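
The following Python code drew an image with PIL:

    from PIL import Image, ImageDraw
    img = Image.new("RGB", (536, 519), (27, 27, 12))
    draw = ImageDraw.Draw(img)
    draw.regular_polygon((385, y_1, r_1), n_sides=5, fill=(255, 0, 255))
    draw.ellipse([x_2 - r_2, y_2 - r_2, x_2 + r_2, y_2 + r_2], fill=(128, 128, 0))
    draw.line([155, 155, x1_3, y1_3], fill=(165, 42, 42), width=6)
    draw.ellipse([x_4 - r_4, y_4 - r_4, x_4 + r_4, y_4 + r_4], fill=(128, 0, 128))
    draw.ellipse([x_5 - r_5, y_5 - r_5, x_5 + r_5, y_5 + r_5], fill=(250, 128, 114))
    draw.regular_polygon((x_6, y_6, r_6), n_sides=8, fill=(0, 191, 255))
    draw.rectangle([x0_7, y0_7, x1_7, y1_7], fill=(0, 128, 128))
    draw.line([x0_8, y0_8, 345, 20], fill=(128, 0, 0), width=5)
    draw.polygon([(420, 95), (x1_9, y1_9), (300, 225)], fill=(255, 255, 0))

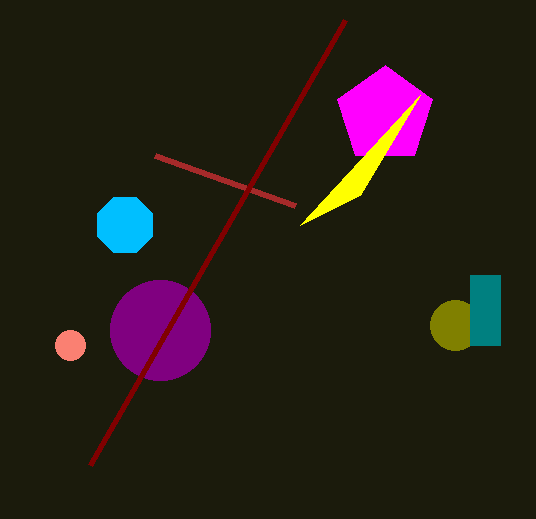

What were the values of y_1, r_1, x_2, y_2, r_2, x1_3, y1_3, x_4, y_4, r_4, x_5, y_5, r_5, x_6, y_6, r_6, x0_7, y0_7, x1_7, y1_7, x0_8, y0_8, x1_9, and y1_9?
y_1 = 115, r_1 = 50, x_2 = 455, y_2 = 325, r_2 = 25, x1_3 = 295, y1_3 = 205, x_4 = 160, y_4 = 330, r_4 = 50, x_5 = 70, y_5 = 345, r_5 = 15, x_6 = 125, y_6 = 225, r_6 = 30, x0_7 = 470, y0_7 = 275, x1_7 = 500, y1_7 = 345, x0_8 = 90, y0_8 = 465, x1_9 = 360, y1_9 = 195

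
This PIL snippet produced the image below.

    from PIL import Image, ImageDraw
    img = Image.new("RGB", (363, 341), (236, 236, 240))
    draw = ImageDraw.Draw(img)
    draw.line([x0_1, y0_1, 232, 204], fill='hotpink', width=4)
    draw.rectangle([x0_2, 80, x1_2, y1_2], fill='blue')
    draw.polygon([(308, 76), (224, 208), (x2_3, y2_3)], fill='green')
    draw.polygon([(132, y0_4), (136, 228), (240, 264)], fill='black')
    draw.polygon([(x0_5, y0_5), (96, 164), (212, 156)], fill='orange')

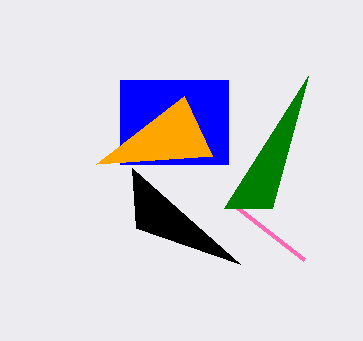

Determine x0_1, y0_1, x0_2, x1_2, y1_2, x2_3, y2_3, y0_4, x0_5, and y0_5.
x0_1 = 304, y0_1 = 260, x0_2 = 120, x1_2 = 228, y1_2 = 164, x2_3 = 272, y2_3 = 208, y0_4 = 168, x0_5 = 184, y0_5 = 96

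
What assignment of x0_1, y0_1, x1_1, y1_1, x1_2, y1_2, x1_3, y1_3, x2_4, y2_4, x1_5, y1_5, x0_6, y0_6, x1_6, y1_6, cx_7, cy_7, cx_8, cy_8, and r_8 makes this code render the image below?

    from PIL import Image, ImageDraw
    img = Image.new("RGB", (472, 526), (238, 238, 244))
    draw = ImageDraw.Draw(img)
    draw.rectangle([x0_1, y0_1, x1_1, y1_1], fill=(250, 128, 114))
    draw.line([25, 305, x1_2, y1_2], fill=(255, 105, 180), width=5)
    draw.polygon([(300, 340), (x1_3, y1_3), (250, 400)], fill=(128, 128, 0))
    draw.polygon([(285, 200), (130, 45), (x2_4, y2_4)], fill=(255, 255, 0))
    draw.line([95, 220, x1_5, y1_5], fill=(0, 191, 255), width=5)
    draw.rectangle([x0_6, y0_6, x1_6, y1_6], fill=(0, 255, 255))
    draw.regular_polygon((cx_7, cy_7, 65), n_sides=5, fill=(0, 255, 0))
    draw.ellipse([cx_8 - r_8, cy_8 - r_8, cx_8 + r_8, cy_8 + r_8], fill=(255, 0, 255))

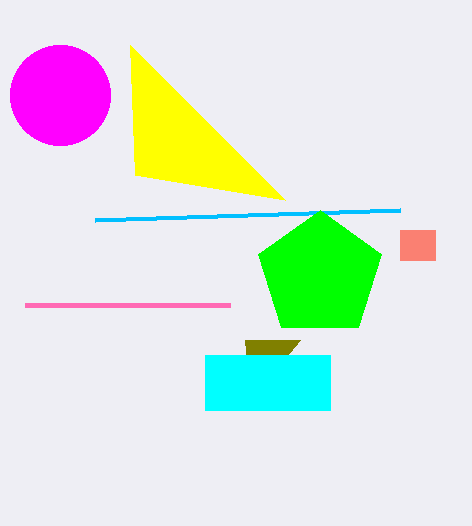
x0_1 = 400, y0_1 = 230, x1_1 = 435, y1_1 = 260, x1_2 = 230, y1_2 = 305, x1_3 = 245, y1_3 = 340, x2_4 = 135, y2_4 = 175, x1_5 = 400, y1_5 = 210, x0_6 = 205, y0_6 = 355, x1_6 = 330, y1_6 = 410, cx_7 = 320, cy_7 = 275, cx_8 = 60, cy_8 = 95, r_8 = 50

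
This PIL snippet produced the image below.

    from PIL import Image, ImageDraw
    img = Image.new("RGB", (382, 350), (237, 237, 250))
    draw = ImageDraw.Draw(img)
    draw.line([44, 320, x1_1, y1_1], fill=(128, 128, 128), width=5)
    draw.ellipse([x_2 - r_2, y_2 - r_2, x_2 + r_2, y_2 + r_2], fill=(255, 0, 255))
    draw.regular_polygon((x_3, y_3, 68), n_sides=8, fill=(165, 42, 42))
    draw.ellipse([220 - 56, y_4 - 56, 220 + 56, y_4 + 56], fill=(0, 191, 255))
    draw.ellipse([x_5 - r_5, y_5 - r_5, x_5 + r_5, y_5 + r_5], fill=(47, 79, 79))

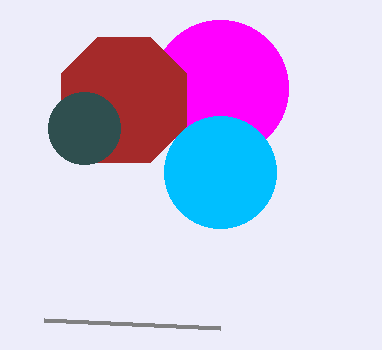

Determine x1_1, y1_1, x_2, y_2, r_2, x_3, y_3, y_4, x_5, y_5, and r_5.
x1_1 = 220
y1_1 = 328
x_2 = 220
y_2 = 88
r_2 = 68
x_3 = 124
y_3 = 100
y_4 = 172
x_5 = 84
y_5 = 128
r_5 = 36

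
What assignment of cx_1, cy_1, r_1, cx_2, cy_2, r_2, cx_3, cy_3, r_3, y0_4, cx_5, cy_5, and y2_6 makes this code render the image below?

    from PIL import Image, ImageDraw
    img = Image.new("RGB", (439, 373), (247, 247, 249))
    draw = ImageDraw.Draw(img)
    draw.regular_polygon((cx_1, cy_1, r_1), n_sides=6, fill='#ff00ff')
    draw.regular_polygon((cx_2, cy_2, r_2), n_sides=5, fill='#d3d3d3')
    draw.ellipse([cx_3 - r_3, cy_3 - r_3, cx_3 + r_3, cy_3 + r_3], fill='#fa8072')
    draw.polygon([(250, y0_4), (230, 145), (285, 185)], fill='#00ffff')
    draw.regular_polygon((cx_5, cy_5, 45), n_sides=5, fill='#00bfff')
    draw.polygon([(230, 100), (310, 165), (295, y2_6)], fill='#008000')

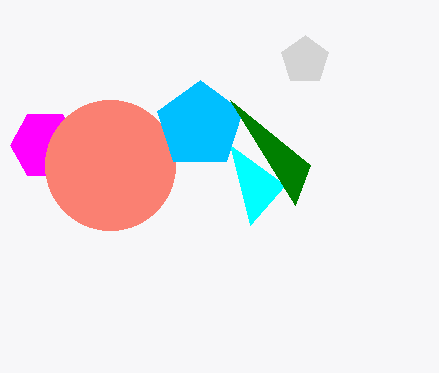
cx_1 = 45
cy_1 = 145
r_1 = 35
cx_2 = 305
cy_2 = 60
r_2 = 25
cx_3 = 110
cy_3 = 165
r_3 = 65
y0_4 = 225
cx_5 = 200
cy_5 = 125
y2_6 = 205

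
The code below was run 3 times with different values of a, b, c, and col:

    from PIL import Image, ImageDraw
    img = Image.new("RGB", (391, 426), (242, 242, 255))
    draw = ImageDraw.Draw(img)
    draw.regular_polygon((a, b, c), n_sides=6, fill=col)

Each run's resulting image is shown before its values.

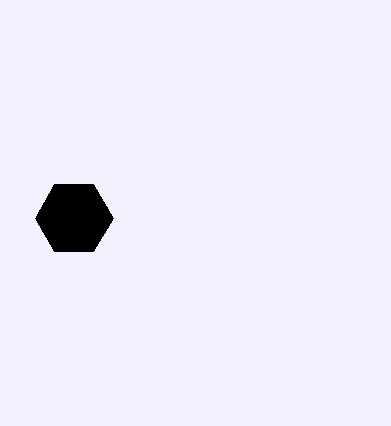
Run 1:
a = 74
b = 218
c = 39
col = 'black'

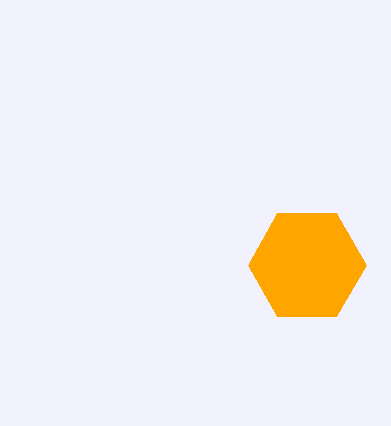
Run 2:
a = 307, b = 265, c = 59, col = 'orange'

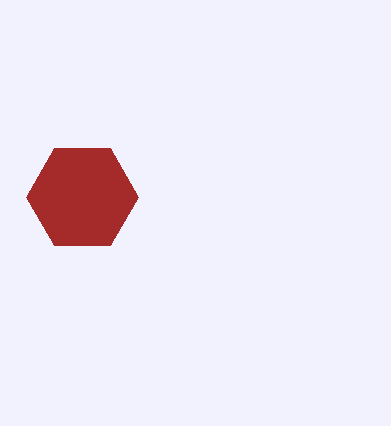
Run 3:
a = 82; b = 197; c = 56; col = 'brown'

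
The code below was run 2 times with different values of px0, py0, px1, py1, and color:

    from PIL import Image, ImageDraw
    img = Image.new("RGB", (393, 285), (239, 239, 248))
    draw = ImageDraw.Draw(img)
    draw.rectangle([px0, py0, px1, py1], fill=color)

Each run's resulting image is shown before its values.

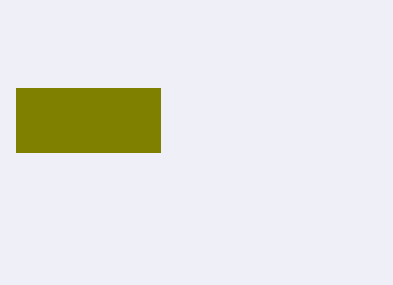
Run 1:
px0 = 16; py0 = 88; px1 = 160; py1 = 152; color = 'olive'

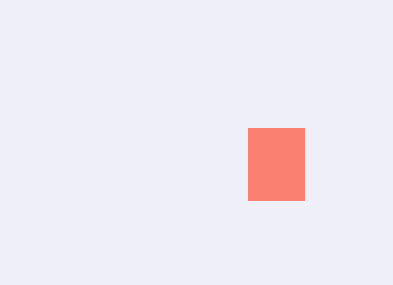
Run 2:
px0 = 248
py0 = 128
px1 = 304
py1 = 200
color = 'salmon'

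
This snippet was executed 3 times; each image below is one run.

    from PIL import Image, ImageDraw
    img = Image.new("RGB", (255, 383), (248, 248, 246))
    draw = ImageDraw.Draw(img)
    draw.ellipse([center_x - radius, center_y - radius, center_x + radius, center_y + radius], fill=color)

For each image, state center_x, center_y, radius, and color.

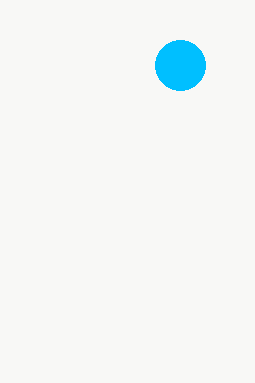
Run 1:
center_x = 180
center_y = 65
radius = 25
color = 'deepskyblue'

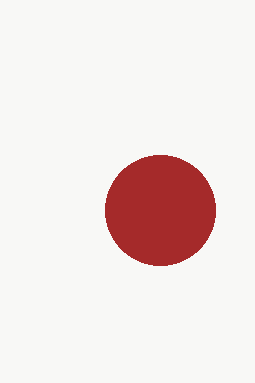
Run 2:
center_x = 160, center_y = 210, radius = 55, color = 'brown'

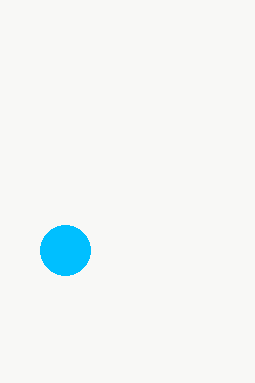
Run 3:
center_x = 65, center_y = 250, radius = 25, color = 'deepskyblue'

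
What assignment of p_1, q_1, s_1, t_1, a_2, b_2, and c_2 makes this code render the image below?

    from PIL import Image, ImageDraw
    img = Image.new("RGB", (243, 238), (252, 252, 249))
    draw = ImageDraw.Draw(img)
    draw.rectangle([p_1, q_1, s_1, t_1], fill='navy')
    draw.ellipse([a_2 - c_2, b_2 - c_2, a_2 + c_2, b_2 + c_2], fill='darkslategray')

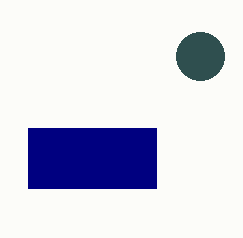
p_1 = 28, q_1 = 128, s_1 = 156, t_1 = 188, a_2 = 200, b_2 = 56, c_2 = 24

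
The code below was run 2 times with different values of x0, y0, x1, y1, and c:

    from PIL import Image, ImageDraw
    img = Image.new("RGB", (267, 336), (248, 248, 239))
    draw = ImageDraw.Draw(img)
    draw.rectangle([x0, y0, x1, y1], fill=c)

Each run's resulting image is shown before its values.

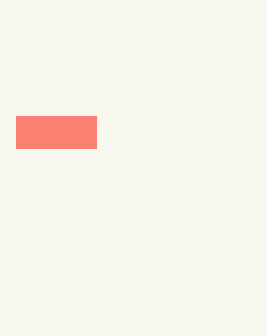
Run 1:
x0 = 16; y0 = 116; x1 = 96; y1 = 148; c = 'salmon'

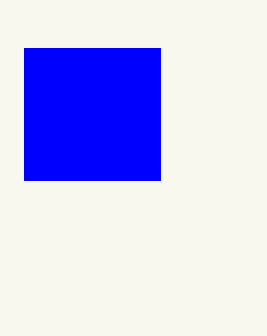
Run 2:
x0 = 24; y0 = 48; x1 = 160; y1 = 180; c = 'blue'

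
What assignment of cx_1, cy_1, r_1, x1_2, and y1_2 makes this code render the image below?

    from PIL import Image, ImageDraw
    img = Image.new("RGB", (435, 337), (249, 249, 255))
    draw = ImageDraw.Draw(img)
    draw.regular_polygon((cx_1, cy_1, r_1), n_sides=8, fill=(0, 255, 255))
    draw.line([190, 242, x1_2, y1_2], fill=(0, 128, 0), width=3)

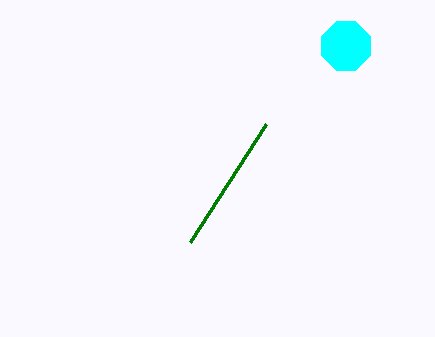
cx_1 = 346
cy_1 = 46
r_1 = 26
x1_2 = 266
y1_2 = 124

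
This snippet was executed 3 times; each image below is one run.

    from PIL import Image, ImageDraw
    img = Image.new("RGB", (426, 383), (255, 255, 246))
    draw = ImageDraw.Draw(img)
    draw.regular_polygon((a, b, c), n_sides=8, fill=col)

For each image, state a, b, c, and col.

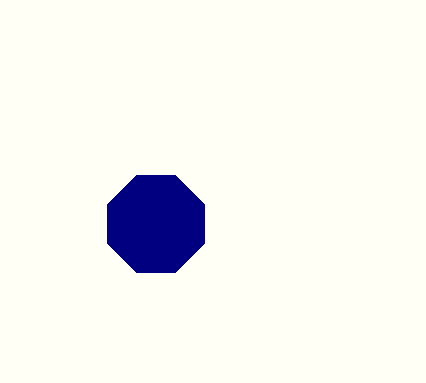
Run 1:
a = 156, b = 224, c = 52, col = 'navy'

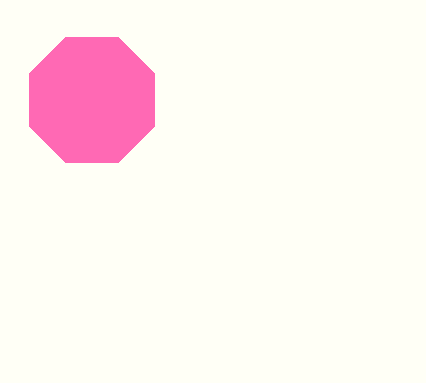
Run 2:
a = 92, b = 100, c = 68, col = 'hotpink'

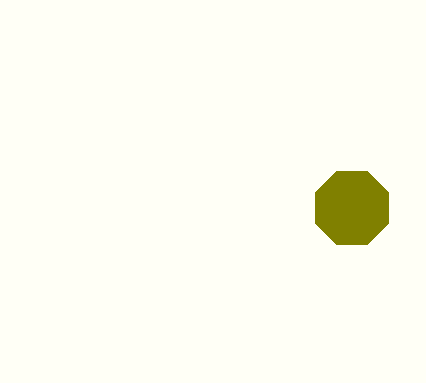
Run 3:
a = 352; b = 208; c = 40; col = 'olive'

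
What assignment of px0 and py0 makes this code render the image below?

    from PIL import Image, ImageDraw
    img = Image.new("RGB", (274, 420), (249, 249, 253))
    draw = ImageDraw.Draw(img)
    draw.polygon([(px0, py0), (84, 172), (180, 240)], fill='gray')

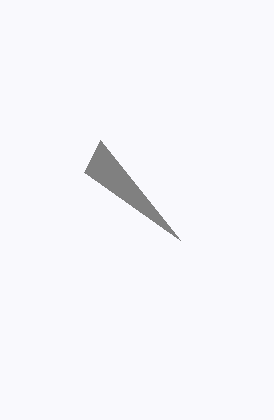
px0 = 100; py0 = 140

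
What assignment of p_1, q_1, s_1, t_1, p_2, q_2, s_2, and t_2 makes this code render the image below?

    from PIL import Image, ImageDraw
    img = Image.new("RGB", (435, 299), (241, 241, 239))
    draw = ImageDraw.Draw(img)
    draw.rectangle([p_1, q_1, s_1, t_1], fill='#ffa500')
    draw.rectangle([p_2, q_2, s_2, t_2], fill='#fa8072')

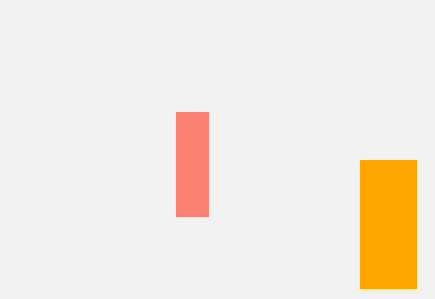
p_1 = 360, q_1 = 160, s_1 = 416, t_1 = 288, p_2 = 176, q_2 = 112, s_2 = 208, t_2 = 216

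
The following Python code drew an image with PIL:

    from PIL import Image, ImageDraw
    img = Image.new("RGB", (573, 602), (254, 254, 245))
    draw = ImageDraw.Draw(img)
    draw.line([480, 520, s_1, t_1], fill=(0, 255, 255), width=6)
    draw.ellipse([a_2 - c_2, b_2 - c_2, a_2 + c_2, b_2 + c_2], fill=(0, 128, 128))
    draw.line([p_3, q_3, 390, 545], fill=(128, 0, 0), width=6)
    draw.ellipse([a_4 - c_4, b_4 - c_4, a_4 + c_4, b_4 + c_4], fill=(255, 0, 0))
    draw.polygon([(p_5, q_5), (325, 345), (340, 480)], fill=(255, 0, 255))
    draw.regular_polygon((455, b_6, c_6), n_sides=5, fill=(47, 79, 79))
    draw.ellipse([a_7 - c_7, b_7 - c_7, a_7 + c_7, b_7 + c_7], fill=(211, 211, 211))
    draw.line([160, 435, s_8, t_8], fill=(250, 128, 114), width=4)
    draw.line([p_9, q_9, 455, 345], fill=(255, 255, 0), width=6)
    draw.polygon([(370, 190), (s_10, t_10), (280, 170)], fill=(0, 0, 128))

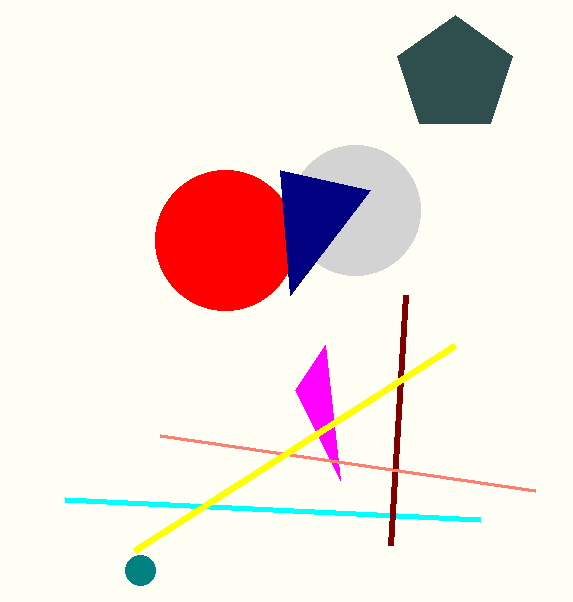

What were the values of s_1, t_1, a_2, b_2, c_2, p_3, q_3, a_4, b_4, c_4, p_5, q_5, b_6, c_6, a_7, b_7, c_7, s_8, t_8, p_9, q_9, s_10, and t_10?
s_1 = 65, t_1 = 500, a_2 = 140, b_2 = 570, c_2 = 15, p_3 = 405, q_3 = 295, a_4 = 225, b_4 = 240, c_4 = 70, p_5 = 295, q_5 = 390, b_6 = 75, c_6 = 60, a_7 = 355, b_7 = 210, c_7 = 65, s_8 = 535, t_8 = 490, p_9 = 135, q_9 = 550, s_10 = 290, t_10 = 295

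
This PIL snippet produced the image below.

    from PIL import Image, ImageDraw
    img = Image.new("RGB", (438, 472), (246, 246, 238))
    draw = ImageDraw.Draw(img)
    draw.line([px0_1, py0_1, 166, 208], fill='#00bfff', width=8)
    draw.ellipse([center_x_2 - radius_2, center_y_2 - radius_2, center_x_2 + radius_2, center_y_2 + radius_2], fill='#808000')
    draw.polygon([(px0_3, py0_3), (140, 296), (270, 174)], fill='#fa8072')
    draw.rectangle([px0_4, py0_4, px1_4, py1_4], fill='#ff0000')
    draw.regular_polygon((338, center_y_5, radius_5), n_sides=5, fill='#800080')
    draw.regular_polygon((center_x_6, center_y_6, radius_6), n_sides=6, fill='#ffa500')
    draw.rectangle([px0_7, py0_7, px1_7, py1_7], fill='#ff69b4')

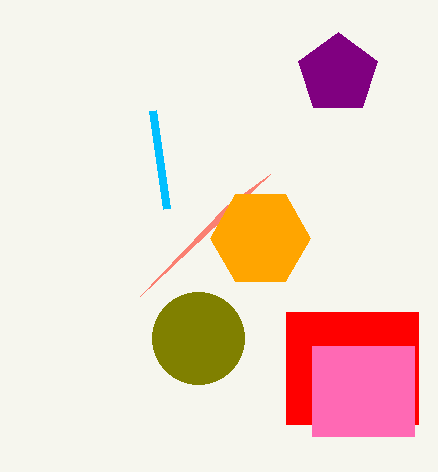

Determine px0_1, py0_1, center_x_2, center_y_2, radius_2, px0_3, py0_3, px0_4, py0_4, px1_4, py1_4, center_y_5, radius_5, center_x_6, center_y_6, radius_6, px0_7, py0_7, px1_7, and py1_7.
px0_1 = 152, py0_1 = 110, center_x_2 = 198, center_y_2 = 338, radius_2 = 46, px0_3 = 226, py0_3 = 206, px0_4 = 286, py0_4 = 312, px1_4 = 418, py1_4 = 424, center_y_5 = 74, radius_5 = 42, center_x_6 = 260, center_y_6 = 238, radius_6 = 50, px0_7 = 312, py0_7 = 346, px1_7 = 414, py1_7 = 436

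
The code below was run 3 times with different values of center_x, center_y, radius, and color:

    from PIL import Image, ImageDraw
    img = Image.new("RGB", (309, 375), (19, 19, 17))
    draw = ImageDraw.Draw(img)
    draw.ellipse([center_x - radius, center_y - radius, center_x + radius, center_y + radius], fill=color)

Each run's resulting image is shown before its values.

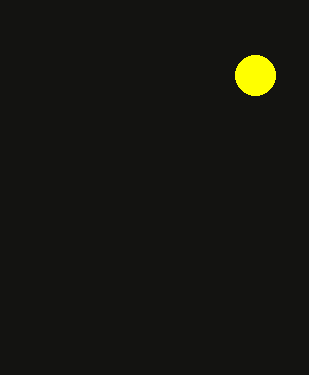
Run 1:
center_x = 255, center_y = 75, radius = 20, color = 'yellow'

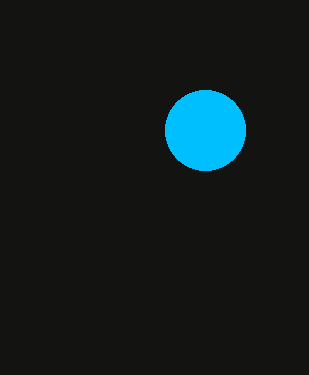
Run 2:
center_x = 205
center_y = 130
radius = 40
color = 'deepskyblue'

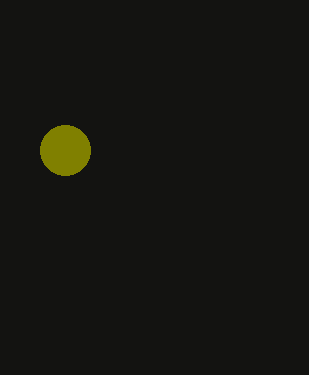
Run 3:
center_x = 65; center_y = 150; radius = 25; color = 'olive'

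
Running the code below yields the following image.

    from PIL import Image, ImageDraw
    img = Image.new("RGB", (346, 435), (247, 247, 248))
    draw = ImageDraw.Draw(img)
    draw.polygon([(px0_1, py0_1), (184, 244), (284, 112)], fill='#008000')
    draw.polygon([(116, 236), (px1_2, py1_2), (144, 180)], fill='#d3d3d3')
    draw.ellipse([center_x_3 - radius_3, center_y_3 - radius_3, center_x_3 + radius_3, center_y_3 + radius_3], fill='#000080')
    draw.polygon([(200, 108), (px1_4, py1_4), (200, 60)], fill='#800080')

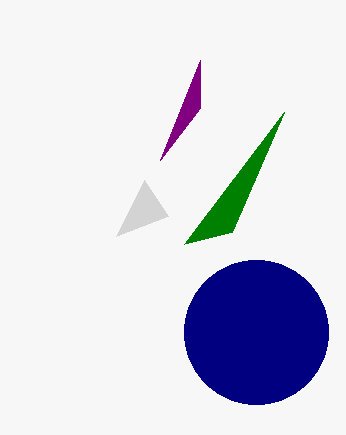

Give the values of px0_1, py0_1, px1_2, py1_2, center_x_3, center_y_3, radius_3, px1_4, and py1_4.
px0_1 = 232, py0_1 = 232, px1_2 = 168, py1_2 = 216, center_x_3 = 256, center_y_3 = 332, radius_3 = 72, px1_4 = 160, py1_4 = 160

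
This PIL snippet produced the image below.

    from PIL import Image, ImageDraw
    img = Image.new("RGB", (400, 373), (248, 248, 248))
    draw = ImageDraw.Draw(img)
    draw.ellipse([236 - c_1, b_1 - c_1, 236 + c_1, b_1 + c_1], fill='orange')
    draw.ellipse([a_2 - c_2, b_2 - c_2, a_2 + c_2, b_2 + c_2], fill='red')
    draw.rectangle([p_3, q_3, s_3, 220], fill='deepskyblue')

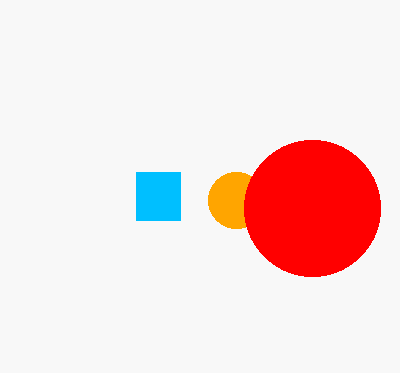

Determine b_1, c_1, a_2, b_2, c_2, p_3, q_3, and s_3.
b_1 = 200, c_1 = 28, a_2 = 312, b_2 = 208, c_2 = 68, p_3 = 136, q_3 = 172, s_3 = 180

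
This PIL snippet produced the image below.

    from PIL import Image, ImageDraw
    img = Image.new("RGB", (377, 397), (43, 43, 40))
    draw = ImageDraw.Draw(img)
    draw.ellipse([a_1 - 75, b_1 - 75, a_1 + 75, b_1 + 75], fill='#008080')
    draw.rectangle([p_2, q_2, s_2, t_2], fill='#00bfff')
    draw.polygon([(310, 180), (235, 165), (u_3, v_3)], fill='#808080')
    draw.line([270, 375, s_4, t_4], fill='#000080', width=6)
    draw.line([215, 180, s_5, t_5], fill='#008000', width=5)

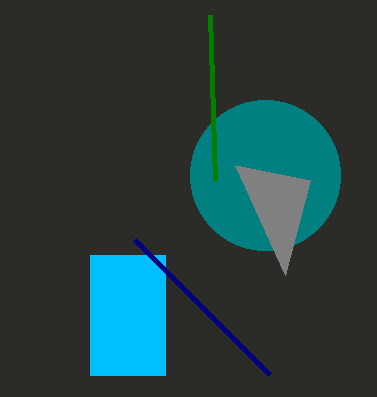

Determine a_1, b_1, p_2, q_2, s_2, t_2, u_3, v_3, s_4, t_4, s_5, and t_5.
a_1 = 265; b_1 = 175; p_2 = 90; q_2 = 255; s_2 = 165; t_2 = 375; u_3 = 285; v_3 = 275; s_4 = 135; t_4 = 240; s_5 = 210; t_5 = 15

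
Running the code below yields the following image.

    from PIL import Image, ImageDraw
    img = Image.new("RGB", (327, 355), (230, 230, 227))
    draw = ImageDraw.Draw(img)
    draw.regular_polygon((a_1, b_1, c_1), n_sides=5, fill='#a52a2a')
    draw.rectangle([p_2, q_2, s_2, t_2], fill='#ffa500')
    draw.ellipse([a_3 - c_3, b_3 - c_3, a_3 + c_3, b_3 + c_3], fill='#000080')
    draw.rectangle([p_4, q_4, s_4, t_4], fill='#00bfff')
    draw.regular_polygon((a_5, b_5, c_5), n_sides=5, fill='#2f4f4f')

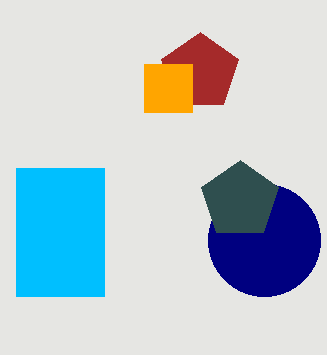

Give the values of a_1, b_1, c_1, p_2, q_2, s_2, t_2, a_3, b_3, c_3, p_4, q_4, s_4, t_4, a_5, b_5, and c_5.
a_1 = 200
b_1 = 72
c_1 = 40
p_2 = 144
q_2 = 64
s_2 = 192
t_2 = 112
a_3 = 264
b_3 = 240
c_3 = 56
p_4 = 16
q_4 = 168
s_4 = 104
t_4 = 296
a_5 = 240
b_5 = 200
c_5 = 40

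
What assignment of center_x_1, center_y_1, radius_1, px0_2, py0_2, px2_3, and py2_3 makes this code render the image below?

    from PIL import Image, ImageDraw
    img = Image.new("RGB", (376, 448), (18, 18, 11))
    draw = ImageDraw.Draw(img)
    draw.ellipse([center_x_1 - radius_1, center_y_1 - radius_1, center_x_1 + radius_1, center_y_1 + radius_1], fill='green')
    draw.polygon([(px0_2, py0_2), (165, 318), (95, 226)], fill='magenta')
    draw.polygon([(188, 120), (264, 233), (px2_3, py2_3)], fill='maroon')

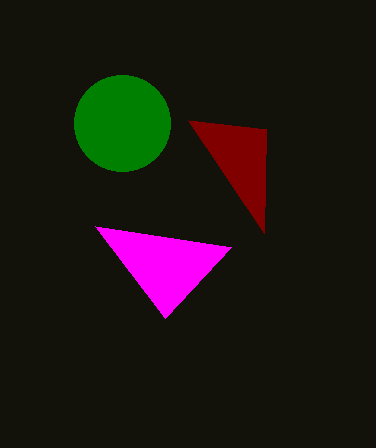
center_x_1 = 122
center_y_1 = 123
radius_1 = 48
px0_2 = 231
py0_2 = 247
px2_3 = 266
py2_3 = 129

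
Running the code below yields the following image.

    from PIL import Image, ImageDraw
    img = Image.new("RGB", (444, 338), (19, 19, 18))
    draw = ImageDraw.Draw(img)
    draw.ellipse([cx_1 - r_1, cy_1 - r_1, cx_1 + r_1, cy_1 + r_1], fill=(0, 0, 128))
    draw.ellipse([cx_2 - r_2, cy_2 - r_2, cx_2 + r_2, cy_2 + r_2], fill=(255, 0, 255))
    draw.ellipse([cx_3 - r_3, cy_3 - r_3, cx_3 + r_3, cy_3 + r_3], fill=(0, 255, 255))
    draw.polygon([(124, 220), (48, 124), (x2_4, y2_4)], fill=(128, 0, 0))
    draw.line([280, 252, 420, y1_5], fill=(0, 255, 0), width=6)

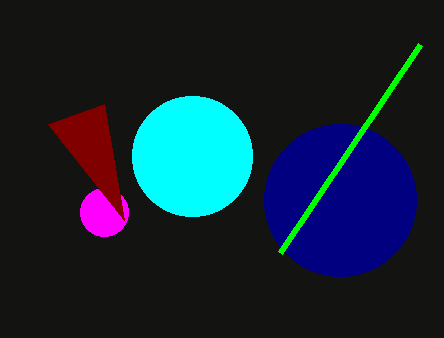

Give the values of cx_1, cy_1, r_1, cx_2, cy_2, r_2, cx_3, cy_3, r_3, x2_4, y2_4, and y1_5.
cx_1 = 340; cy_1 = 200; r_1 = 76; cx_2 = 104; cy_2 = 212; r_2 = 24; cx_3 = 192; cy_3 = 156; r_3 = 60; x2_4 = 104; y2_4 = 104; y1_5 = 44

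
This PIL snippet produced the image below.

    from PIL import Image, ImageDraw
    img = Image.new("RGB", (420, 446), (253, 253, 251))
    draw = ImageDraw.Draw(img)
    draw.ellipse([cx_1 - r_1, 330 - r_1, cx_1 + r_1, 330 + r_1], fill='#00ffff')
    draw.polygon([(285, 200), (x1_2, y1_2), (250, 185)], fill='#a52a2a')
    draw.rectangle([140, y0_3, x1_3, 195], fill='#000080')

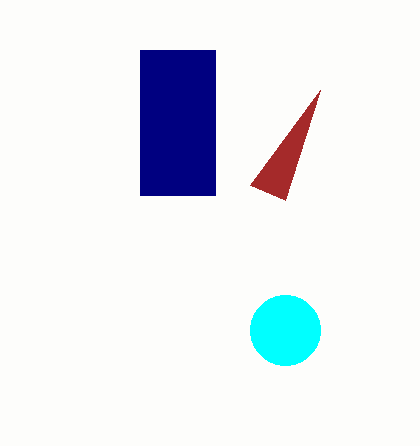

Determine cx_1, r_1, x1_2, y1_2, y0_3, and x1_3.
cx_1 = 285
r_1 = 35
x1_2 = 320
y1_2 = 90
y0_3 = 50
x1_3 = 215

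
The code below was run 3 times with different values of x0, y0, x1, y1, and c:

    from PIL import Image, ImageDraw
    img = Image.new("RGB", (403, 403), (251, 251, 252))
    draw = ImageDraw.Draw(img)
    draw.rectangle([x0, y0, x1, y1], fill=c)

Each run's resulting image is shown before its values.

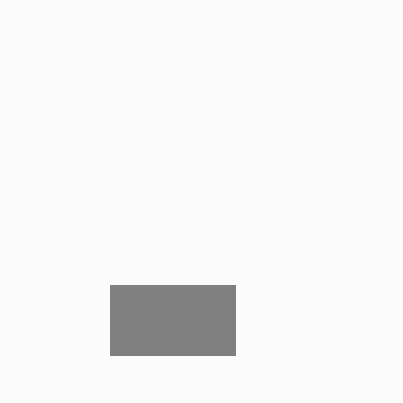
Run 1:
x0 = 110, y0 = 285, x1 = 235, y1 = 355, c = 'gray'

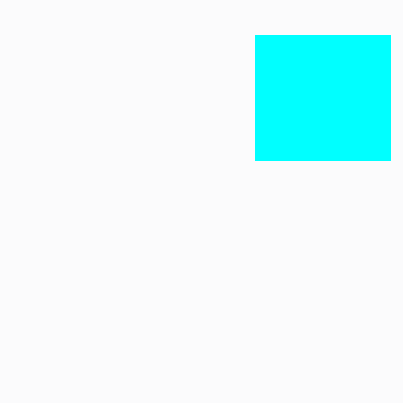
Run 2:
x0 = 255, y0 = 35, x1 = 390, y1 = 160, c = 'cyan'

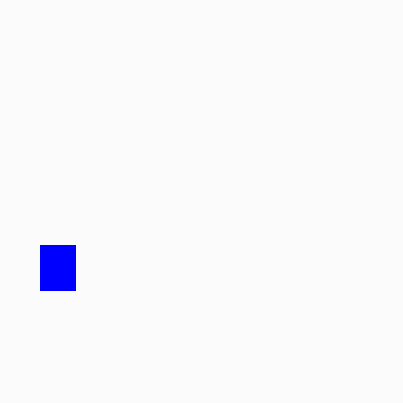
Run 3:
x0 = 40, y0 = 245, x1 = 75, y1 = 290, c = 'blue'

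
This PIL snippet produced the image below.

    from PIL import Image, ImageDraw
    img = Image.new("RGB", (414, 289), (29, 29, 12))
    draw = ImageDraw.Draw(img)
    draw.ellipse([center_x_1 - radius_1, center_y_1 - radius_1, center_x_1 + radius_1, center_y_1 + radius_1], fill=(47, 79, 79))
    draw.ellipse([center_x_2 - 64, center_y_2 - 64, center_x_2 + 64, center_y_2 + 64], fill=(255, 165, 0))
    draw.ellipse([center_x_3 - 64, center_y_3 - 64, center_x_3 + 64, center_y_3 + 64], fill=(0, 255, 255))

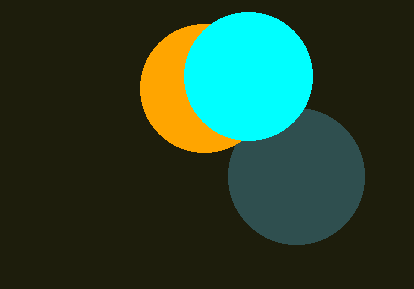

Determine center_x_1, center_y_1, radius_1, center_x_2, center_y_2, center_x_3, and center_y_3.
center_x_1 = 296, center_y_1 = 176, radius_1 = 68, center_x_2 = 204, center_y_2 = 88, center_x_3 = 248, center_y_3 = 76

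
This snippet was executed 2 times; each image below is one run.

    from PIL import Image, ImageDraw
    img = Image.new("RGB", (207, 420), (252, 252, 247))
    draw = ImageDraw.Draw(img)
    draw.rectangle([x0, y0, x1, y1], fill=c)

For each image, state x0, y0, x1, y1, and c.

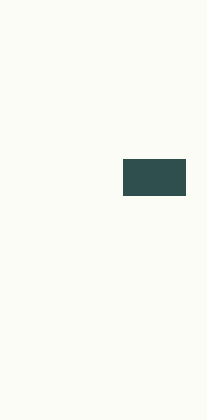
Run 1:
x0 = 123
y0 = 159
x1 = 185
y1 = 195
c = 'darkslategray'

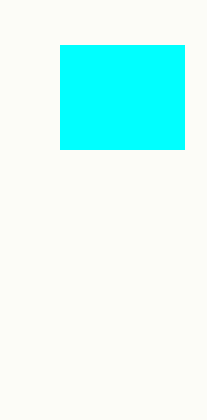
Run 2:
x0 = 60, y0 = 45, x1 = 184, y1 = 149, c = 'cyan'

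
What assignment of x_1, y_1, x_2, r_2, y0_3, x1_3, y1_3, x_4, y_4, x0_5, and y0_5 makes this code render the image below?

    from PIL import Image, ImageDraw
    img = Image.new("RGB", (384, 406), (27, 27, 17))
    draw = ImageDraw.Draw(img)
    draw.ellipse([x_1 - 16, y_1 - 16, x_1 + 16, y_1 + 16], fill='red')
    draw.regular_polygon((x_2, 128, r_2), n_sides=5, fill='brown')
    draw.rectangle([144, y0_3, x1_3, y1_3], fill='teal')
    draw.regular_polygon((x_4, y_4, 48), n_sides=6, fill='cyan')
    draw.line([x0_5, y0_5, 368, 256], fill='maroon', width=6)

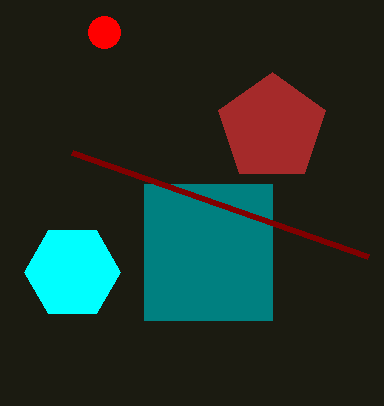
x_1 = 104; y_1 = 32; x_2 = 272; r_2 = 56; y0_3 = 184; x1_3 = 272; y1_3 = 320; x_4 = 72; y_4 = 272; x0_5 = 72; y0_5 = 152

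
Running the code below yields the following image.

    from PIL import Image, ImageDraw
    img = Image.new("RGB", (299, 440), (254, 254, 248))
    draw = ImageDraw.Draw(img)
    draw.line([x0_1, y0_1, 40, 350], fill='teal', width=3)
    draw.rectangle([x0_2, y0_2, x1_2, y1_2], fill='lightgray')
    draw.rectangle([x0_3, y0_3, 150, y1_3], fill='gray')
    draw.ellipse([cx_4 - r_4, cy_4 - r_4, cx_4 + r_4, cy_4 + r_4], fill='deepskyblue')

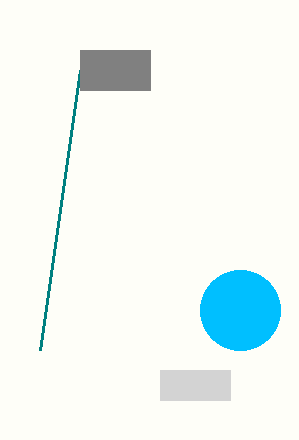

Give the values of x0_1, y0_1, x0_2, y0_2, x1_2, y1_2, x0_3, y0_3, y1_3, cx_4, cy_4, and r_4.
x0_1 = 80; y0_1 = 70; x0_2 = 160; y0_2 = 370; x1_2 = 230; y1_2 = 400; x0_3 = 80; y0_3 = 50; y1_3 = 90; cx_4 = 240; cy_4 = 310; r_4 = 40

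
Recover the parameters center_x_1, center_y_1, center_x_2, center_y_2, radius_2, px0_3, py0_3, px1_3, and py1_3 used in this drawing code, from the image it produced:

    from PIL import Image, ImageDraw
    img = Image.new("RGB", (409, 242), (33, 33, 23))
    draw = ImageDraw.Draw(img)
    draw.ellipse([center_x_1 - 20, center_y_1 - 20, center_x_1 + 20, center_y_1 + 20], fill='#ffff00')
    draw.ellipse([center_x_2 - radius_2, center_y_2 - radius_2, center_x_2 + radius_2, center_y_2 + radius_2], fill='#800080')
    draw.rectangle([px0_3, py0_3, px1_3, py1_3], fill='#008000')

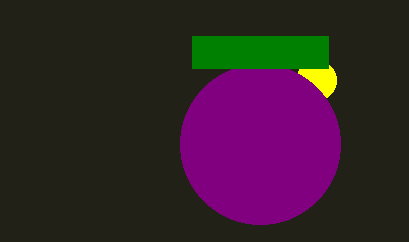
center_x_1 = 316, center_y_1 = 80, center_x_2 = 260, center_y_2 = 144, radius_2 = 80, px0_3 = 192, py0_3 = 36, px1_3 = 328, py1_3 = 68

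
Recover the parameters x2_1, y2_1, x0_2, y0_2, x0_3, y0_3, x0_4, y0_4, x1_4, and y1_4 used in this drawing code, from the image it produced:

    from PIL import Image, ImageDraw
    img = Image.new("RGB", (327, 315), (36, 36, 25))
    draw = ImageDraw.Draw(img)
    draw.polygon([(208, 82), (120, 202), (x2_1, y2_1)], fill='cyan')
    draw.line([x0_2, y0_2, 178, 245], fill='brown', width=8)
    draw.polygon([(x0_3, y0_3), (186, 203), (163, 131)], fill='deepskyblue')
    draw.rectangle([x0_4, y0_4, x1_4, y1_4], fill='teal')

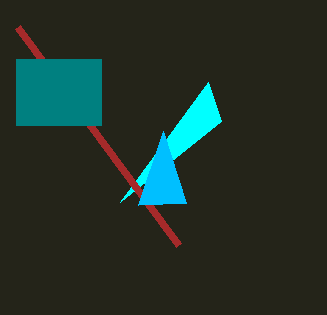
x2_1 = 221, y2_1 = 121, x0_2 = 17, y0_2 = 27, x0_3 = 138, y0_3 = 205, x0_4 = 16, y0_4 = 59, x1_4 = 101, y1_4 = 125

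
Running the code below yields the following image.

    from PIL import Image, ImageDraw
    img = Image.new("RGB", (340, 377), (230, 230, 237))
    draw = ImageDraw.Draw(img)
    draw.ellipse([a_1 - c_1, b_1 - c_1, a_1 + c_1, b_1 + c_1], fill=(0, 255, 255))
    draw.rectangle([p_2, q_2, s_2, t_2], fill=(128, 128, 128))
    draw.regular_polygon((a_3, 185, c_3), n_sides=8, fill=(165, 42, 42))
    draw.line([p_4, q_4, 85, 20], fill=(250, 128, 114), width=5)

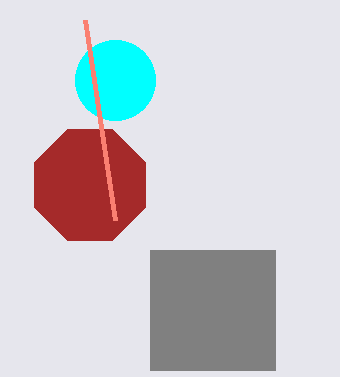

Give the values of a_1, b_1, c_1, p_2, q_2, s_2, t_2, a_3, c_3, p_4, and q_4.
a_1 = 115, b_1 = 80, c_1 = 40, p_2 = 150, q_2 = 250, s_2 = 275, t_2 = 370, a_3 = 90, c_3 = 60, p_4 = 115, q_4 = 220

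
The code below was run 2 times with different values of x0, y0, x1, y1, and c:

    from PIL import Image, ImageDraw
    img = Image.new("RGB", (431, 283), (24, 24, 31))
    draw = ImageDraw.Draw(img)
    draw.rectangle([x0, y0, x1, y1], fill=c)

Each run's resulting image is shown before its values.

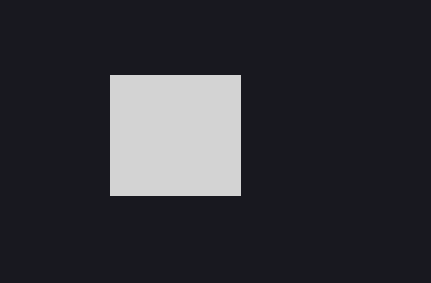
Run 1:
x0 = 110, y0 = 75, x1 = 240, y1 = 195, c = 'lightgray'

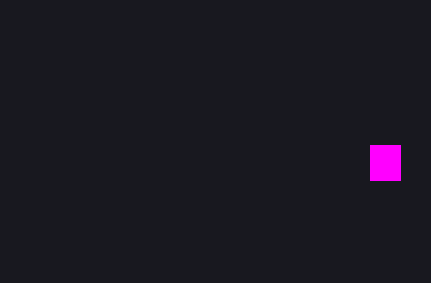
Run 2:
x0 = 370; y0 = 145; x1 = 400; y1 = 180; c = 'magenta'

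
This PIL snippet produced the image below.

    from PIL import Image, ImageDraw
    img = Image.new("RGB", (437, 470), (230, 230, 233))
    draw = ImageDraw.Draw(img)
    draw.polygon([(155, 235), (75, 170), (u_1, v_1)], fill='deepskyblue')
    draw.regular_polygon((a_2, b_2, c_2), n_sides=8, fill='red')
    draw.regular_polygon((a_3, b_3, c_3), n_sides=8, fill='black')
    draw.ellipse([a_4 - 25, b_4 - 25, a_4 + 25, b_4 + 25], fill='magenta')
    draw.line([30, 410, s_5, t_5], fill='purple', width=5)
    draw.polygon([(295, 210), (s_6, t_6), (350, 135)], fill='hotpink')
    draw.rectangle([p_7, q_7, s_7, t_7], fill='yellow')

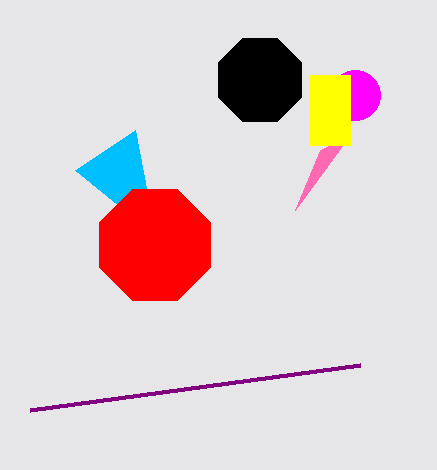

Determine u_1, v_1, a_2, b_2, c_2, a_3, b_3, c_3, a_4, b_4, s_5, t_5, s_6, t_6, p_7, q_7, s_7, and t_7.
u_1 = 135; v_1 = 130; a_2 = 155; b_2 = 245; c_2 = 60; a_3 = 260; b_3 = 80; c_3 = 45; a_4 = 355; b_4 = 95; s_5 = 360; t_5 = 365; s_6 = 320; t_6 = 150; p_7 = 310; q_7 = 75; s_7 = 350; t_7 = 145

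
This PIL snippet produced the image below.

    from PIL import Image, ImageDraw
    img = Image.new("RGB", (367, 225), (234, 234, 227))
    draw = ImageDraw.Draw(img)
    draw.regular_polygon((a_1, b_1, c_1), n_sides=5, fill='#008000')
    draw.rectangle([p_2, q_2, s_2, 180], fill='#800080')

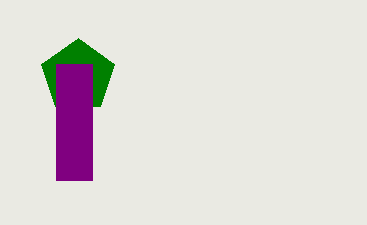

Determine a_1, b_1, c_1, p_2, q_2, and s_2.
a_1 = 78
b_1 = 76
c_1 = 38
p_2 = 56
q_2 = 64
s_2 = 92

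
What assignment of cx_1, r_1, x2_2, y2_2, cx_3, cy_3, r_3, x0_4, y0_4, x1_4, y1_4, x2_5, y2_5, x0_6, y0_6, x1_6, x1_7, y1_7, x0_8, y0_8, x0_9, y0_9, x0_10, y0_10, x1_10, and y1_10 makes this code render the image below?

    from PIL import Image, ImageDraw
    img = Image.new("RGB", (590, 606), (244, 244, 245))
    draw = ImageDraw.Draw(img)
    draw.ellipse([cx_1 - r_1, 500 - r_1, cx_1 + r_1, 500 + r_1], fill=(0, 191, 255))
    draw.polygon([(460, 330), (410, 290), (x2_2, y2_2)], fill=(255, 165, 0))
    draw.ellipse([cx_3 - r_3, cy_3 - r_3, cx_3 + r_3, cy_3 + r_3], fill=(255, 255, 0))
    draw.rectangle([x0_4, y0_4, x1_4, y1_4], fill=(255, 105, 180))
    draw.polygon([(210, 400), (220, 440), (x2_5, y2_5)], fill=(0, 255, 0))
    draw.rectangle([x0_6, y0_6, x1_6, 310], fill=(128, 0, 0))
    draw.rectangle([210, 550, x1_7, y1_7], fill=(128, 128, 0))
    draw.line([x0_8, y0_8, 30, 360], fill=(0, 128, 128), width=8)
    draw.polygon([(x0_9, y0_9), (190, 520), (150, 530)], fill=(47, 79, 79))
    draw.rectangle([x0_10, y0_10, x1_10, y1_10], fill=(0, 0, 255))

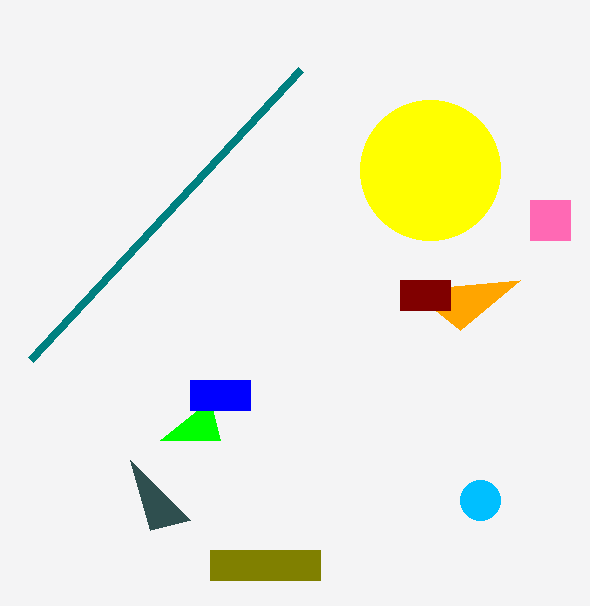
cx_1 = 480, r_1 = 20, x2_2 = 520, y2_2 = 280, cx_3 = 430, cy_3 = 170, r_3 = 70, x0_4 = 530, y0_4 = 200, x1_4 = 570, y1_4 = 240, x2_5 = 160, y2_5 = 440, x0_6 = 400, y0_6 = 280, x1_6 = 450, x1_7 = 320, y1_7 = 580, x0_8 = 300, y0_8 = 70, x0_9 = 130, y0_9 = 460, x0_10 = 190, y0_10 = 380, x1_10 = 250, y1_10 = 410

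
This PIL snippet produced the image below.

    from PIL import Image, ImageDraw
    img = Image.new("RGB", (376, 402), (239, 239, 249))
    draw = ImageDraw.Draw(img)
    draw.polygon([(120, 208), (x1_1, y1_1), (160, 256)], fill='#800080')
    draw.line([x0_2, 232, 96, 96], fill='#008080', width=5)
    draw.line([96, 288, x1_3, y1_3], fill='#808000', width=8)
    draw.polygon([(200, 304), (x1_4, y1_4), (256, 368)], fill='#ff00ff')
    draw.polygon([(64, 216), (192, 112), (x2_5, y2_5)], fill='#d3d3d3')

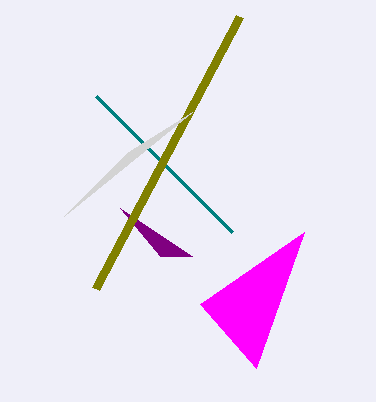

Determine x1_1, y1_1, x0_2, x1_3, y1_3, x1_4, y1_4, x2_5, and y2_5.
x1_1 = 192; y1_1 = 256; x0_2 = 232; x1_3 = 240; y1_3 = 16; x1_4 = 304; y1_4 = 232; x2_5 = 128; y2_5 = 152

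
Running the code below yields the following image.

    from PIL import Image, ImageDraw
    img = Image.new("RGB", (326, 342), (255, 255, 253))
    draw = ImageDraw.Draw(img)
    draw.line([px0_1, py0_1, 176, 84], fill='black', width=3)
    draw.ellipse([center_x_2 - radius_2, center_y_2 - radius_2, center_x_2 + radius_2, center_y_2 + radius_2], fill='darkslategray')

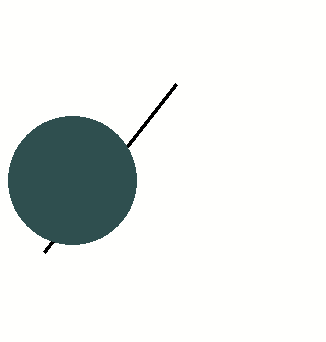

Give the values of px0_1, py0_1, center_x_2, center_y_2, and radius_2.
px0_1 = 44, py0_1 = 252, center_x_2 = 72, center_y_2 = 180, radius_2 = 64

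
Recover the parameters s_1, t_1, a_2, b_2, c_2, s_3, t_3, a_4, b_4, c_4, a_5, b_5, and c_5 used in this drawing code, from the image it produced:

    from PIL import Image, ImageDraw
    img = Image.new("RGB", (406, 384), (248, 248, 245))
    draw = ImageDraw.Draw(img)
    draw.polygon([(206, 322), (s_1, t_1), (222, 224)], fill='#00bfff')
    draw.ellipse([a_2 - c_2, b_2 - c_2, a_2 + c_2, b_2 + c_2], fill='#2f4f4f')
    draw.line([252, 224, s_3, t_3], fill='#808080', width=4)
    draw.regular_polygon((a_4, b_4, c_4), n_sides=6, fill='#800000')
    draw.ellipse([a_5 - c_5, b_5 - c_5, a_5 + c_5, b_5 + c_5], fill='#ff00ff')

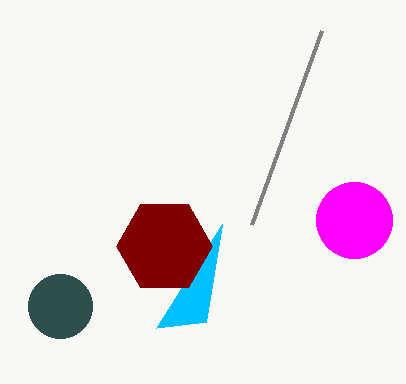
s_1 = 156
t_1 = 328
a_2 = 60
b_2 = 306
c_2 = 32
s_3 = 322
t_3 = 30
a_4 = 164
b_4 = 246
c_4 = 48
a_5 = 354
b_5 = 220
c_5 = 38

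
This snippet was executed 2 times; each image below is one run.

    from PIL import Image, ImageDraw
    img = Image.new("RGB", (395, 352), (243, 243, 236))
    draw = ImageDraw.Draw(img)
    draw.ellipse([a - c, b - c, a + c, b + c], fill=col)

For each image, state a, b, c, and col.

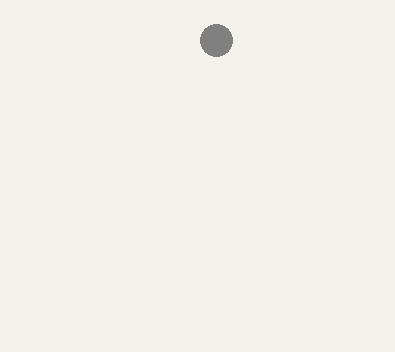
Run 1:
a = 216; b = 40; c = 16; col = 'gray'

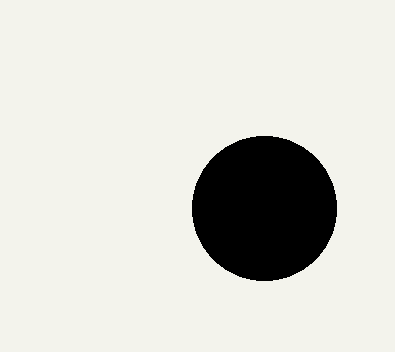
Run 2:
a = 264, b = 208, c = 72, col = 'black'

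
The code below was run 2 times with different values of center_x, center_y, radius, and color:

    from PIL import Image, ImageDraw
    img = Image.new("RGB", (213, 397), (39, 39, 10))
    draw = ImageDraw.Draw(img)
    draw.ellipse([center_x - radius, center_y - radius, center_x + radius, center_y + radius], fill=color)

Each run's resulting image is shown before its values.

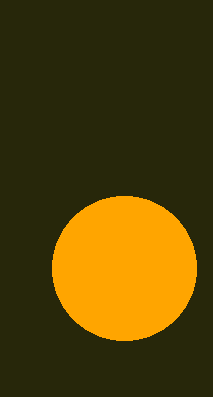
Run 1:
center_x = 124
center_y = 268
radius = 72
color = 'orange'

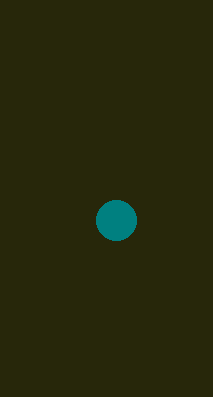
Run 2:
center_x = 116, center_y = 220, radius = 20, color = 'teal'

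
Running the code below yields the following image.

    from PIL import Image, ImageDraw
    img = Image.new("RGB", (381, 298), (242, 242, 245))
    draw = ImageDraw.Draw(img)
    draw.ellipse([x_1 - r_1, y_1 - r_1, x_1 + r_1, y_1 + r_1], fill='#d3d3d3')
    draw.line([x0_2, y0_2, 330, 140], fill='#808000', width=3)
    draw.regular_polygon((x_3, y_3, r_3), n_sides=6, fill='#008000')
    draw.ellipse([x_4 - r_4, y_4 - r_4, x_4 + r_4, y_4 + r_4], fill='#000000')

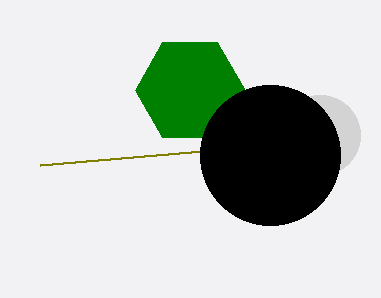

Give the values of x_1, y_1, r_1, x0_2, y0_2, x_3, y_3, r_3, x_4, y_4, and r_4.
x_1 = 320
y_1 = 135
r_1 = 40
x0_2 = 40
y0_2 = 165
x_3 = 190
y_3 = 90
r_3 = 55
x_4 = 270
y_4 = 155
r_4 = 70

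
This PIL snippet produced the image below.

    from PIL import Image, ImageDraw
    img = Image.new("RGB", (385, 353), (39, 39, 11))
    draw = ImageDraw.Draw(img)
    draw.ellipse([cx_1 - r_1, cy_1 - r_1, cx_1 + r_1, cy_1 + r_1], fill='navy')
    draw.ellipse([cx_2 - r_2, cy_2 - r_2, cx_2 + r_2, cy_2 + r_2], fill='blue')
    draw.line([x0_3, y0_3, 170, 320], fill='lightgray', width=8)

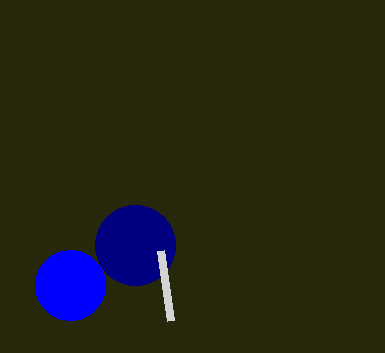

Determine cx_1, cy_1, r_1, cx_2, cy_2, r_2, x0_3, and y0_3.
cx_1 = 135, cy_1 = 245, r_1 = 40, cx_2 = 70, cy_2 = 285, r_2 = 35, x0_3 = 160, y0_3 = 250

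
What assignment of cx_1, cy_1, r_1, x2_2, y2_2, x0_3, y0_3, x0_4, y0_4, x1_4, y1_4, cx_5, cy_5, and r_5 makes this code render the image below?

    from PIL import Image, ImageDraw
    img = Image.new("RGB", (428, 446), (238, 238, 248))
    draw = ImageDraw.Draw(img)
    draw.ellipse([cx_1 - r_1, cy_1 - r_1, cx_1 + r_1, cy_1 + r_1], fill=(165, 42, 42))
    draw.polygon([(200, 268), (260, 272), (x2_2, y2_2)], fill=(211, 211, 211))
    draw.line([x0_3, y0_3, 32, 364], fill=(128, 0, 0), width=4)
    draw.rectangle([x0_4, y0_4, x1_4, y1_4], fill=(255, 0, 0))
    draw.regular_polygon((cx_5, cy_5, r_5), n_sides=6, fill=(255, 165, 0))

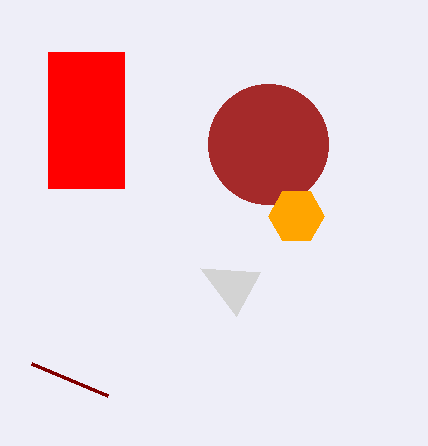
cx_1 = 268
cy_1 = 144
r_1 = 60
x2_2 = 236
y2_2 = 316
x0_3 = 108
y0_3 = 396
x0_4 = 48
y0_4 = 52
x1_4 = 124
y1_4 = 188
cx_5 = 296
cy_5 = 216
r_5 = 28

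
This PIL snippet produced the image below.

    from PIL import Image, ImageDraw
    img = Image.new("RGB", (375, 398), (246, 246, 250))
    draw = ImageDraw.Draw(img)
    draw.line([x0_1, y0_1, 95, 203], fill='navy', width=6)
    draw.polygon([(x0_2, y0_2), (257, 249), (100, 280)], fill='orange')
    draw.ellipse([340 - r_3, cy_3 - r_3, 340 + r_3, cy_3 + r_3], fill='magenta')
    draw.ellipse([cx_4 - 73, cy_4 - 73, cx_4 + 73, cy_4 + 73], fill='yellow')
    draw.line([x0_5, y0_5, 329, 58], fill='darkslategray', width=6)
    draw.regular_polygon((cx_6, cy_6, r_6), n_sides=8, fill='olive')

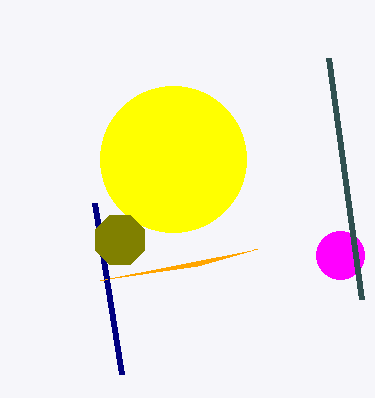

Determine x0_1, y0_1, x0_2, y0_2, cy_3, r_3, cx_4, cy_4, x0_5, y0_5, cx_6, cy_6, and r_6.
x0_1 = 122; y0_1 = 374; x0_2 = 197; y0_2 = 266; cy_3 = 255; r_3 = 24; cx_4 = 173; cy_4 = 159; x0_5 = 362; y0_5 = 299; cx_6 = 120; cy_6 = 240; r_6 = 27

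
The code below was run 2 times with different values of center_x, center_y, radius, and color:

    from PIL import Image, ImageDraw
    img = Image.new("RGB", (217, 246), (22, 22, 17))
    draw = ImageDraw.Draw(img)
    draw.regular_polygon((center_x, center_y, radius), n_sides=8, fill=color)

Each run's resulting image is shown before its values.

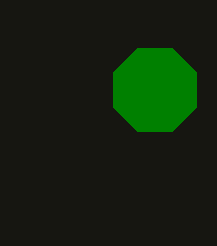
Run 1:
center_x = 155; center_y = 90; radius = 45; color = 'green'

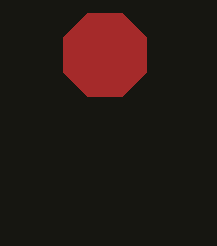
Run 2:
center_x = 105
center_y = 55
radius = 45
color = 'brown'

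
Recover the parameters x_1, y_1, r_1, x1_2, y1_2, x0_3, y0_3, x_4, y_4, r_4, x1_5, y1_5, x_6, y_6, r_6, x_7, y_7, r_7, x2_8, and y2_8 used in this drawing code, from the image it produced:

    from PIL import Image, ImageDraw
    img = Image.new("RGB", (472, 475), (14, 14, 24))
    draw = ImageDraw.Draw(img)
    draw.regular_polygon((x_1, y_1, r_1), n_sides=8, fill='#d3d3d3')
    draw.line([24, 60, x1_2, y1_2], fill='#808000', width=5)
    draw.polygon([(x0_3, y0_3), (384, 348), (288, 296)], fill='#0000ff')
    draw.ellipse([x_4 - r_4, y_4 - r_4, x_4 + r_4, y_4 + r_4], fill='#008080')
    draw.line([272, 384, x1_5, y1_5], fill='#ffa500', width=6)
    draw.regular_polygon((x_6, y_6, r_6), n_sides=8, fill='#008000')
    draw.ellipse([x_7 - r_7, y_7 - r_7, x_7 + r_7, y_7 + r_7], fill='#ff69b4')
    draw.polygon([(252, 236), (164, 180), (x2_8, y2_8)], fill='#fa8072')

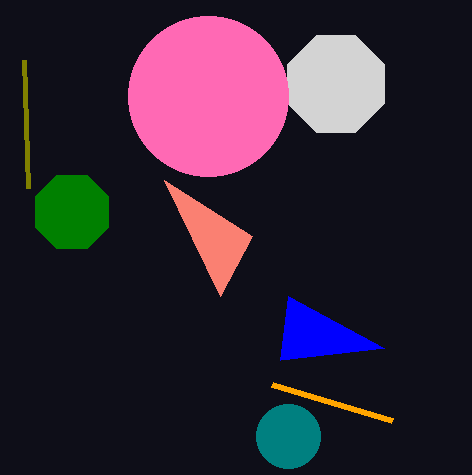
x_1 = 336; y_1 = 84; r_1 = 52; x1_2 = 28; y1_2 = 188; x0_3 = 280; y0_3 = 360; x_4 = 288; y_4 = 436; r_4 = 32; x1_5 = 392; y1_5 = 420; x_6 = 72; y_6 = 212; r_6 = 40; x_7 = 208; y_7 = 96; r_7 = 80; x2_8 = 220; y2_8 = 296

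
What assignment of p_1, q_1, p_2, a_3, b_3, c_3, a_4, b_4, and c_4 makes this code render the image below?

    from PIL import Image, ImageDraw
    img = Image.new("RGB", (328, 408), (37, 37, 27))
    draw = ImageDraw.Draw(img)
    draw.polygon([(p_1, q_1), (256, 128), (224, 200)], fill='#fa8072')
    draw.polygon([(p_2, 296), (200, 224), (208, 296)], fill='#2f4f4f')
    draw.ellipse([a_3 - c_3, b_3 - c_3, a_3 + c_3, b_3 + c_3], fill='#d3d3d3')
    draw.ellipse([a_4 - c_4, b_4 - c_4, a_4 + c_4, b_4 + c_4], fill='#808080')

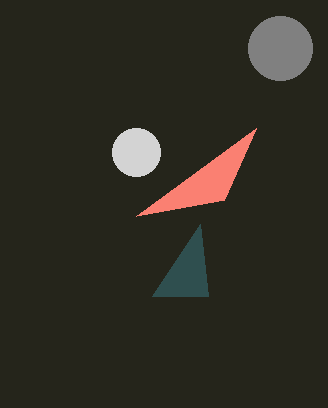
p_1 = 136
q_1 = 216
p_2 = 152
a_3 = 136
b_3 = 152
c_3 = 24
a_4 = 280
b_4 = 48
c_4 = 32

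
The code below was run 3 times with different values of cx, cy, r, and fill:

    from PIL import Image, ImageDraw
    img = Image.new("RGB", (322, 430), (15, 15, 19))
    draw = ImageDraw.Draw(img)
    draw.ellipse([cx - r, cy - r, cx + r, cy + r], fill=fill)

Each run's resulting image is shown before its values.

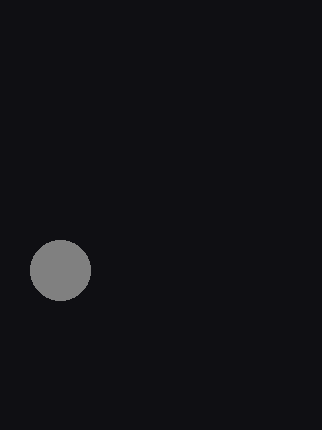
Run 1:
cx = 60
cy = 270
r = 30
fill = 'gray'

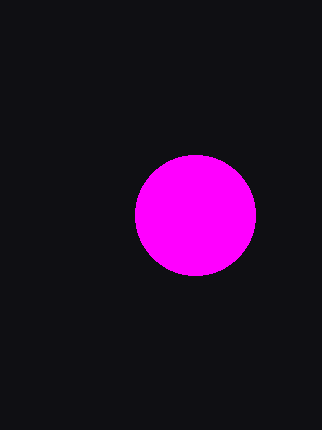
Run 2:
cx = 195
cy = 215
r = 60
fill = 'magenta'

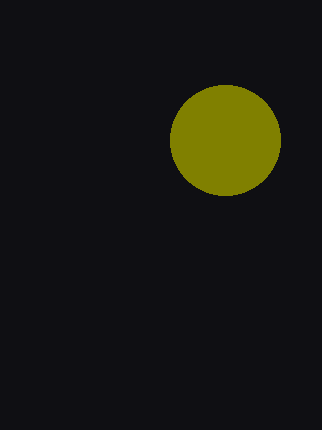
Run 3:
cx = 225
cy = 140
r = 55
fill = 'olive'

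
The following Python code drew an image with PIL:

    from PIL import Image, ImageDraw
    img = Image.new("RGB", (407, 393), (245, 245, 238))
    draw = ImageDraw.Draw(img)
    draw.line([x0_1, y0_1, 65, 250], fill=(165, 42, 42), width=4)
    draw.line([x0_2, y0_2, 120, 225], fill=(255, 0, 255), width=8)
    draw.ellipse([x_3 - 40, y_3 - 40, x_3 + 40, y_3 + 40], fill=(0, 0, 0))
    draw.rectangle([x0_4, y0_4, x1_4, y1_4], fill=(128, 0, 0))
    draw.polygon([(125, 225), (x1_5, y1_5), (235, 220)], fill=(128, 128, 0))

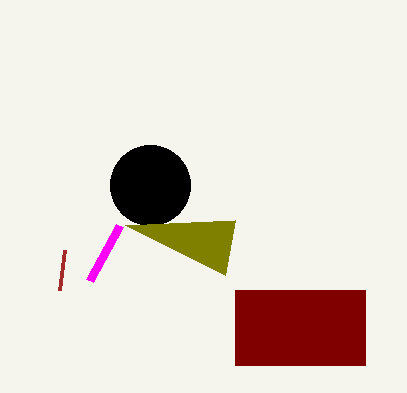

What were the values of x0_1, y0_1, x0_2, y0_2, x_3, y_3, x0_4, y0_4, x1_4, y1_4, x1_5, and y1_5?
x0_1 = 60; y0_1 = 290; x0_2 = 90; y0_2 = 280; x_3 = 150; y_3 = 185; x0_4 = 235; y0_4 = 290; x1_4 = 365; y1_4 = 365; x1_5 = 225; y1_5 = 275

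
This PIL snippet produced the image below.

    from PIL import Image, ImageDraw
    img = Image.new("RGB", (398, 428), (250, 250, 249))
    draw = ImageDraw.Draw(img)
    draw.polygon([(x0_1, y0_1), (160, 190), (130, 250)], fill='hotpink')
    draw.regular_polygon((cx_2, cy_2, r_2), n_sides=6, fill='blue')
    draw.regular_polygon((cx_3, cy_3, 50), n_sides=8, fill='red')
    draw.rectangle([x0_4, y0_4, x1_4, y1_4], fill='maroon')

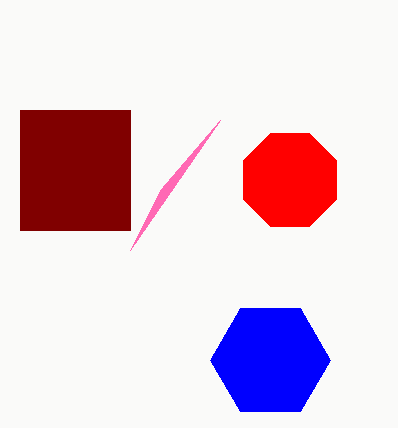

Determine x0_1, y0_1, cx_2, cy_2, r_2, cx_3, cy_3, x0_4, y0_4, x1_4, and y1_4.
x0_1 = 220
y0_1 = 120
cx_2 = 270
cy_2 = 360
r_2 = 60
cx_3 = 290
cy_3 = 180
x0_4 = 20
y0_4 = 110
x1_4 = 130
y1_4 = 230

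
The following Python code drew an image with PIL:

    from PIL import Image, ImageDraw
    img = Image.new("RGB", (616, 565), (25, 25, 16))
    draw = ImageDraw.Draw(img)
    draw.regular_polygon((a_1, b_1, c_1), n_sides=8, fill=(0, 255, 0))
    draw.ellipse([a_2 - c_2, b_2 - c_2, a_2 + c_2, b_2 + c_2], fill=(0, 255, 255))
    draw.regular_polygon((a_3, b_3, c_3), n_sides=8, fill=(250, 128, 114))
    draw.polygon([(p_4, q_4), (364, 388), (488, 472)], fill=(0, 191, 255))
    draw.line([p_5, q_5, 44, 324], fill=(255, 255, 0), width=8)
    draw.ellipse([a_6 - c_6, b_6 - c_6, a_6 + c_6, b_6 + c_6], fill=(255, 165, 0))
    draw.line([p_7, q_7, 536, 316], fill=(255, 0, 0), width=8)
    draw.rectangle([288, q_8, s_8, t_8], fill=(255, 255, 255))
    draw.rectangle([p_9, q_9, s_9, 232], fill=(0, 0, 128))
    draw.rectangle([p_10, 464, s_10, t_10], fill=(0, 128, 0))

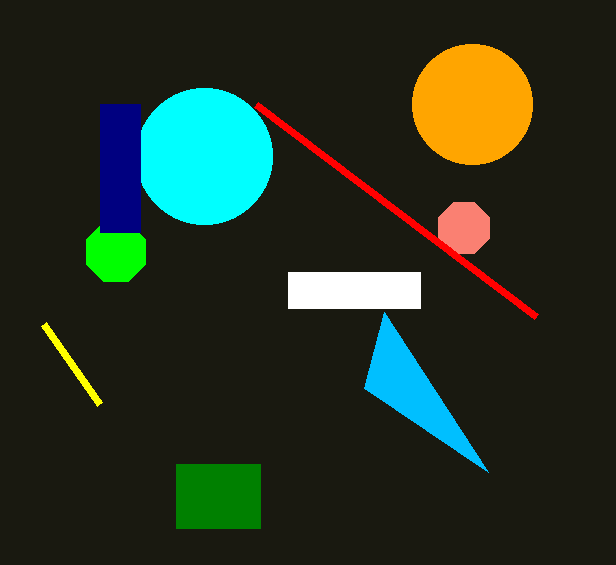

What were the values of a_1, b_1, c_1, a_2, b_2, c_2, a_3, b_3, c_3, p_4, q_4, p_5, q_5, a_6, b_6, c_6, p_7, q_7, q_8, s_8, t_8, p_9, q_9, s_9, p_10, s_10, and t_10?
a_1 = 116
b_1 = 252
c_1 = 32
a_2 = 204
b_2 = 156
c_2 = 68
a_3 = 464
b_3 = 228
c_3 = 28
p_4 = 384
q_4 = 312
p_5 = 100
q_5 = 404
a_6 = 472
b_6 = 104
c_6 = 60
p_7 = 256
q_7 = 104
q_8 = 272
s_8 = 420
t_8 = 308
p_9 = 100
q_9 = 104
s_9 = 140
p_10 = 176
s_10 = 260
t_10 = 528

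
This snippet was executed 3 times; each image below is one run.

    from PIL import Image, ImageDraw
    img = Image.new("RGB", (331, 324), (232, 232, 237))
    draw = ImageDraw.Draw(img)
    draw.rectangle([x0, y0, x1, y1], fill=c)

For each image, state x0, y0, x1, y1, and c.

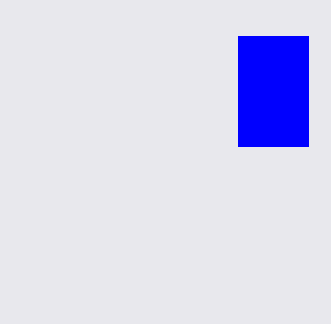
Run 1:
x0 = 238, y0 = 36, x1 = 308, y1 = 146, c = 'blue'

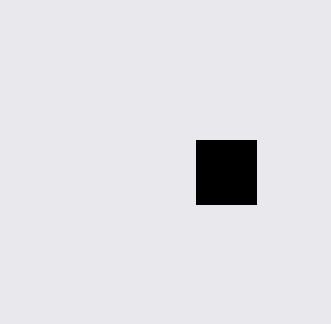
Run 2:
x0 = 196; y0 = 140; x1 = 256; y1 = 204; c = 'black'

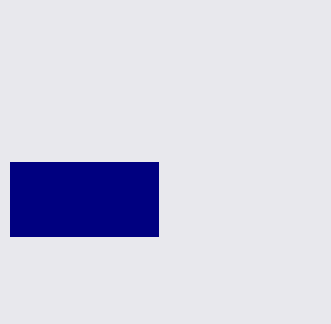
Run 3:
x0 = 10, y0 = 162, x1 = 158, y1 = 236, c = 'navy'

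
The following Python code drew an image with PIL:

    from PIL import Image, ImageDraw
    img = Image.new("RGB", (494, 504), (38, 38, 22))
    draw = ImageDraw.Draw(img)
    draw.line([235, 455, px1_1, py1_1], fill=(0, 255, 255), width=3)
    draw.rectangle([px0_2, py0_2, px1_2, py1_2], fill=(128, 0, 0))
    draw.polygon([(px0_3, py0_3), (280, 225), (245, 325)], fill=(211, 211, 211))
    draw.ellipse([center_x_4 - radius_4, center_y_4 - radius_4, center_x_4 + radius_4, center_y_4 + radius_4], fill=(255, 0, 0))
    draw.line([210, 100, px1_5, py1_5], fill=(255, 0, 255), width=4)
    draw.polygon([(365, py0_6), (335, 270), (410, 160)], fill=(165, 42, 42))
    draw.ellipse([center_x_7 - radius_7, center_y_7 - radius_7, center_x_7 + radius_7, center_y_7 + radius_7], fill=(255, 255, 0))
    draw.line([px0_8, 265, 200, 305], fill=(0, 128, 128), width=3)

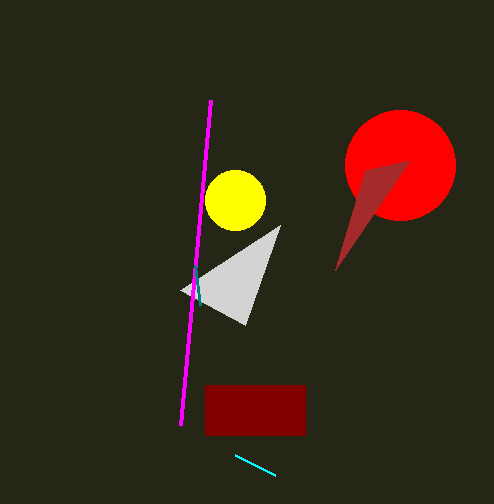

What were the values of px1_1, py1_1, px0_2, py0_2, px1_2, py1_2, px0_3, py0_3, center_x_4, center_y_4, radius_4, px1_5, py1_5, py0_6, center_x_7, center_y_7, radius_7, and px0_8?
px1_1 = 275; py1_1 = 475; px0_2 = 205; py0_2 = 385; px1_2 = 305; py1_2 = 435; px0_3 = 180; py0_3 = 290; center_x_4 = 400; center_y_4 = 165; radius_4 = 55; px1_5 = 180; py1_5 = 425; py0_6 = 170; center_x_7 = 235; center_y_7 = 200; radius_7 = 30; px0_8 = 195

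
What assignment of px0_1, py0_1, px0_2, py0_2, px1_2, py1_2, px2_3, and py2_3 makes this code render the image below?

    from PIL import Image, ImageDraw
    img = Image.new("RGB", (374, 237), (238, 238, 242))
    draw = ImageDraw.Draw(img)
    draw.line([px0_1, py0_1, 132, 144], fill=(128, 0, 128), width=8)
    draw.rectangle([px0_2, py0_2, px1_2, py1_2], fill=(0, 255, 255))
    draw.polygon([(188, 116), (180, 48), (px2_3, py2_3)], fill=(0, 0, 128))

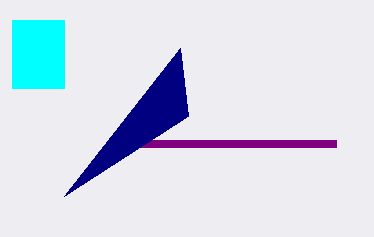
px0_1 = 336; py0_1 = 144; px0_2 = 12; py0_2 = 20; px1_2 = 64; py1_2 = 88; px2_3 = 64; py2_3 = 196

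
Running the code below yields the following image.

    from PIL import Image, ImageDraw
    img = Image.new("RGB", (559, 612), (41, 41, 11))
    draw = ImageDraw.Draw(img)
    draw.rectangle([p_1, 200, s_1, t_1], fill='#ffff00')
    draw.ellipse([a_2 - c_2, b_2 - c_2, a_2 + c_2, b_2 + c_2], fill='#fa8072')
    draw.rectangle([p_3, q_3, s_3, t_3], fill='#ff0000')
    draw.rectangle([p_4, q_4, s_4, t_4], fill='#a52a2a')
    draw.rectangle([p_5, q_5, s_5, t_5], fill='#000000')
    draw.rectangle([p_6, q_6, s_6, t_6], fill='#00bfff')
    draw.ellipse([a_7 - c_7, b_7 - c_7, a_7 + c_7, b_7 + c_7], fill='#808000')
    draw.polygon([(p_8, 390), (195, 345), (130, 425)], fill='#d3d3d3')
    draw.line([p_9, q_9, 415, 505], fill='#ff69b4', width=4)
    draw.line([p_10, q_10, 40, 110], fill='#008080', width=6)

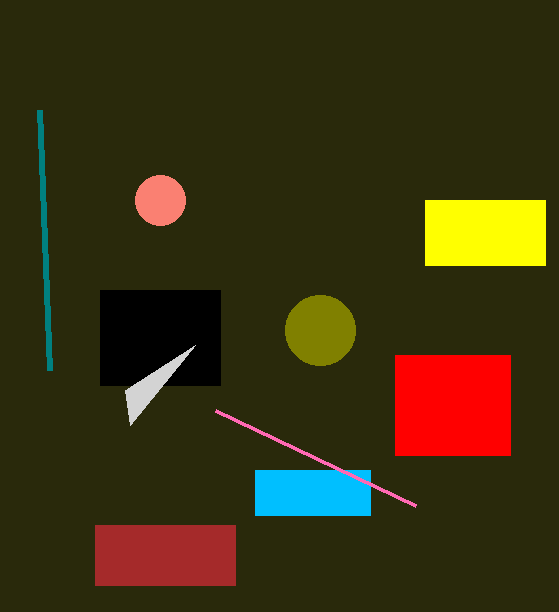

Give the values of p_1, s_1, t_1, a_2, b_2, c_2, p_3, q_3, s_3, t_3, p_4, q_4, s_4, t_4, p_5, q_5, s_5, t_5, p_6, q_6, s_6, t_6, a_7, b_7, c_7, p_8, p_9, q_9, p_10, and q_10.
p_1 = 425; s_1 = 545; t_1 = 265; a_2 = 160; b_2 = 200; c_2 = 25; p_3 = 395; q_3 = 355; s_3 = 510; t_3 = 455; p_4 = 95; q_4 = 525; s_4 = 235; t_4 = 585; p_5 = 100; q_5 = 290; s_5 = 220; t_5 = 385; p_6 = 255; q_6 = 470; s_6 = 370; t_6 = 515; a_7 = 320; b_7 = 330; c_7 = 35; p_8 = 125; p_9 = 215; q_9 = 410; p_10 = 50; q_10 = 370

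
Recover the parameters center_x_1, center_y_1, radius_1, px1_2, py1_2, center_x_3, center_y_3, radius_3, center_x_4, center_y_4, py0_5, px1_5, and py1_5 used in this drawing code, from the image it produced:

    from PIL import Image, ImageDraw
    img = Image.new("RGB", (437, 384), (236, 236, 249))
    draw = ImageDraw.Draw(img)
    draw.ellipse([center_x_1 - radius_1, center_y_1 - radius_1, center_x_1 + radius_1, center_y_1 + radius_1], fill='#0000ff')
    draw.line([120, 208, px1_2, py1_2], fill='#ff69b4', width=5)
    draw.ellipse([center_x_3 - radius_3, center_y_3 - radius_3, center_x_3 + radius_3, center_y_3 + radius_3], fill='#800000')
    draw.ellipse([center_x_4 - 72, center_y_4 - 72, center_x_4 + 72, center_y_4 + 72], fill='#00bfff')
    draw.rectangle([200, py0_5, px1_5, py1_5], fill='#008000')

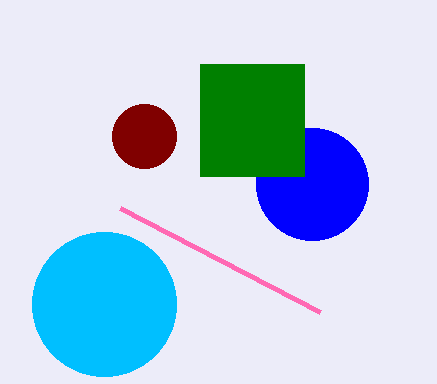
center_x_1 = 312, center_y_1 = 184, radius_1 = 56, px1_2 = 320, py1_2 = 312, center_x_3 = 144, center_y_3 = 136, radius_3 = 32, center_x_4 = 104, center_y_4 = 304, py0_5 = 64, px1_5 = 304, py1_5 = 176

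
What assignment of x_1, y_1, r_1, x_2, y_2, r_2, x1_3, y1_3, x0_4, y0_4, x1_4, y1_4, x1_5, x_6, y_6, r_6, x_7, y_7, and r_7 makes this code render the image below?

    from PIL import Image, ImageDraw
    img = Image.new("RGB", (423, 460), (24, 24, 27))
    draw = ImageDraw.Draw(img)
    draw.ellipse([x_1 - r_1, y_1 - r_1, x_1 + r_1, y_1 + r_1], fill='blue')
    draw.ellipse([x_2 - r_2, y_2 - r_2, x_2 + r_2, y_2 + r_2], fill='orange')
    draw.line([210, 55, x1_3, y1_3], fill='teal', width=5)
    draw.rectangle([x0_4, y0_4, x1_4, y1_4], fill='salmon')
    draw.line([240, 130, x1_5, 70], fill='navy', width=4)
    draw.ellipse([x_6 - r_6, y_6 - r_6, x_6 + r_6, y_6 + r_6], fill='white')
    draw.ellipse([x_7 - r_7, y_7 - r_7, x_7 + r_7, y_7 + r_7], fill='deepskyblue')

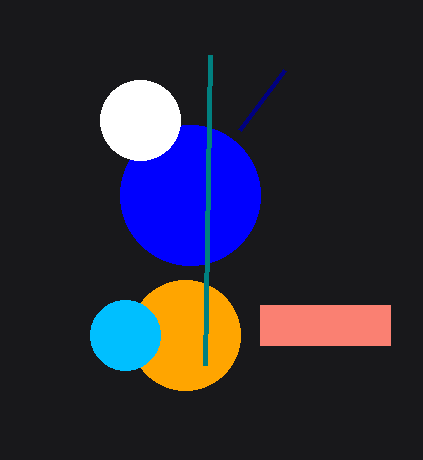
x_1 = 190, y_1 = 195, r_1 = 70, x_2 = 185, y_2 = 335, r_2 = 55, x1_3 = 205, y1_3 = 365, x0_4 = 260, y0_4 = 305, x1_4 = 390, y1_4 = 345, x1_5 = 285, x_6 = 140, y_6 = 120, r_6 = 40, x_7 = 125, y_7 = 335, r_7 = 35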